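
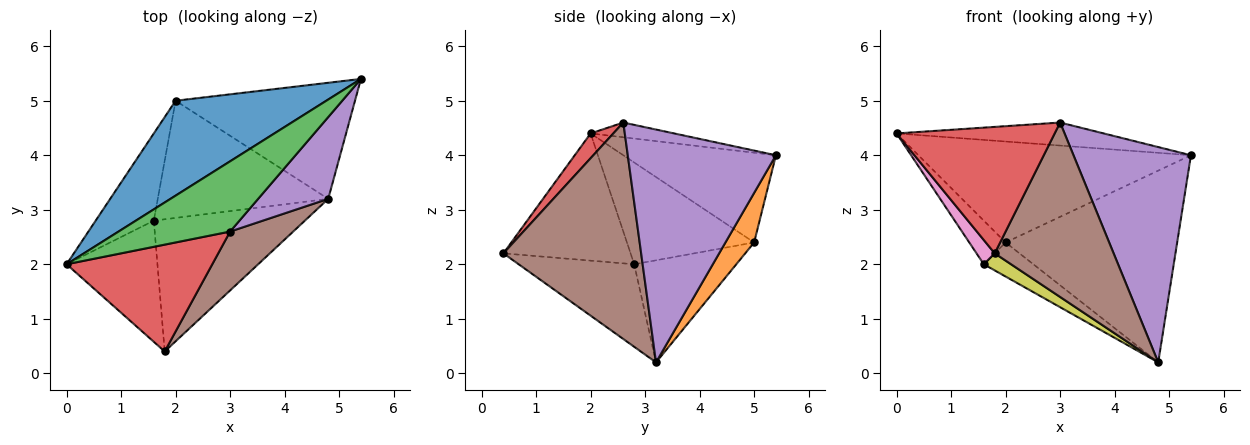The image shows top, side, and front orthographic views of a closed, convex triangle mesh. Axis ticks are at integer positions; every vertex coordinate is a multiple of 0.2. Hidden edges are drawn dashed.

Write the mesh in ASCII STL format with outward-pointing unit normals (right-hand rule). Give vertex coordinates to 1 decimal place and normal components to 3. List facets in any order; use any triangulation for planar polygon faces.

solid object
 facet normal -0.378 0.675 0.634
  outer loop
   vertex 2.0 5.0 2.4
   vertex 0.0 2.0 4.4
   vertex 5.4 5.4 4.0
  endloop
 endfacet
 facet normal 0.142 0.847 -0.513
  outer loop
   vertex 2.0 5.0 2.4
   vertex 5.4 5.4 4.0
   vertex 4.8 3.2 0.2
  endloop
 endfacet
 facet normal -0.125 0.309 0.943
  outer loop
   vertex 3.0 2.6 4.6
   vertex 5.4 5.4 4.0
   vertex 0.0 2.0 4.4
  endloop
 endfacet
 facet normal 0.109 -0.759 0.641
  outer loop
   vertex 3.0 2.6 4.6
   vertex 0.0 2.0 4.4
   vertex 1.8 0.4 2.2
  endloop
 endfacet
 facet normal 0.763 -0.605 0.230
  outer loop
   vertex 3.0 2.6 4.6
   vertex 4.8 3.2 0.2
   vertex 5.4 5.4 4.0
  endloop
 endfacet
 facet normal 0.739 -0.638 0.215
  outer loop
   vertex 3.0 2.6 4.6
   vertex 1.8 0.4 2.2
   vertex 4.8 3.2 0.2
  endloop
 endfacet
 facet normal -0.808 -0.115 -0.577
  outer loop
   vertex 1.6 2.8 2.0
   vertex 1.8 0.4 2.2
   vertex 0.0 2.0 4.4
  endloop
 endfacet
 facet normal -0.843 0.241 -0.482
  outer loop
   vertex 1.6 2.8 2.0
   vertex 0.0 2.0 4.4
   vertex 2.0 5.0 2.4
  endloop
 endfacet
 facet normal -0.476 -0.112 -0.872
  outer loop
   vertex 1.6 2.8 2.0
   vertex 4.8 3.2 0.2
   vertex 1.8 0.4 2.2
  endloop
 endfacet
 facet normal -0.498 0.242 -0.832
  outer loop
   vertex 1.6 2.8 2.0
   vertex 2.0 5.0 2.4
   vertex 4.8 3.2 0.2
  endloop
 endfacet
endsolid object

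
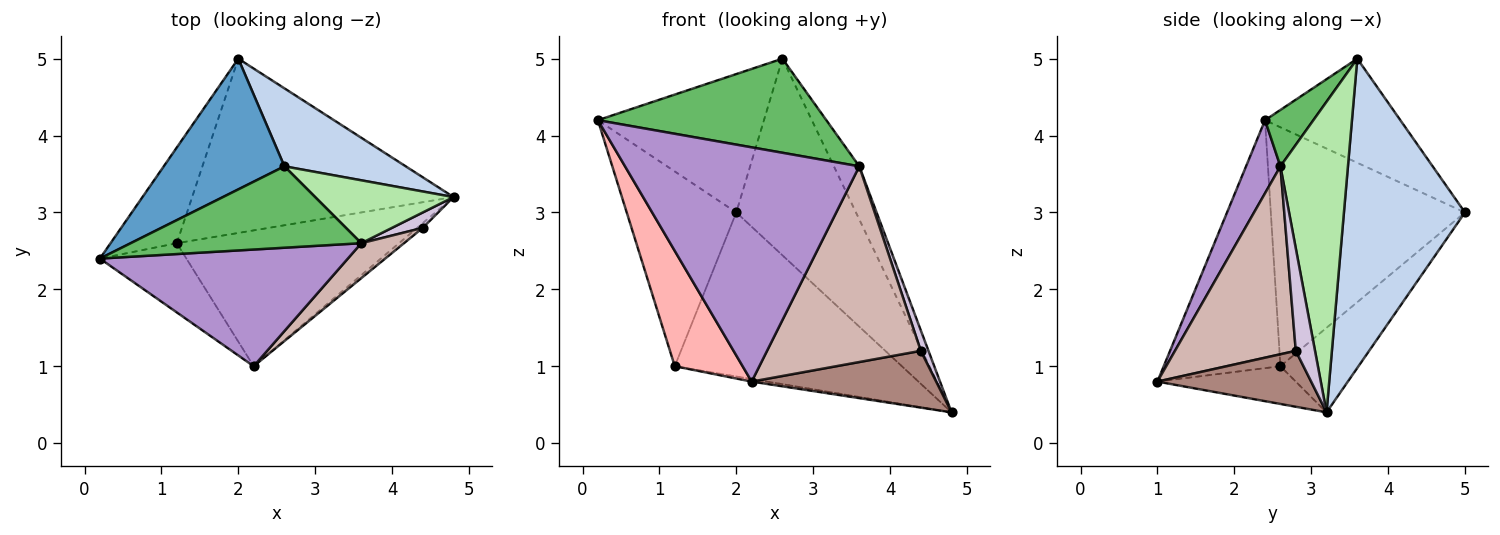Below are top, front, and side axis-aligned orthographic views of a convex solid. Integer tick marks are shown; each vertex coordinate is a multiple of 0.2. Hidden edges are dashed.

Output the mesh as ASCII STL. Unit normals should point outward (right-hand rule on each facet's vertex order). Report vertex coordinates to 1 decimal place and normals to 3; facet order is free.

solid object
 facet normal -0.510 0.626 0.591
  outer loop
   vertex 2.6 3.6 5.0
   vertex 2.0 5.0 3.0
   vertex 0.2 2.4 4.2
  endloop
 endfacet
 facet normal 0.685 0.677 0.269
  outer loop
   vertex 2.6 3.6 5.0
   vertex 4.8 3.2 0.4
   vertex 2.0 5.0 3.0
  endloop
 endfacet
 facet normal -0.847 0.478 -0.235
  outer loop
   vertex 1.2 2.6 1.0
   vertex 0.2 2.4 4.2
   vertex 2.0 5.0 3.0
  endloop
 endfacet
 facet normal -0.229 0.667 -0.709
  outer loop
   vertex 1.2 2.6 1.0
   vertex 2.0 5.0 3.0
   vertex 4.8 3.2 0.4
  endloop
 endfacet
 facet normal 0.158 -0.747 0.646
  outer loop
   vertex 3.6 2.6 3.6
   vertex 2.6 3.6 5.0
   vertex 0.2 2.4 4.2
  endloop
 endfacet
 facet normal 0.864 0.325 0.385
  outer loop
   vertex 3.6 2.6 3.6
   vertex 4.8 3.2 0.4
   vertex 2.6 3.6 5.0
  endloop
 endfacet
 facet normal -0.167 0.019 -0.986
  outer loop
   vertex 2.2 1.0 0.8
   vertex 1.2 2.6 1.0
   vertex 4.8 3.2 0.4
  endloop
 endfacet
 facet normal -0.828 -0.481 -0.289
  outer loop
   vertex 2.2 1.0 0.8
   vertex 0.2 2.4 4.2
   vertex 1.2 2.6 1.0
  endloop
 endfacet
 facet normal 0.130 -0.887 0.442
  outer loop
   vertex 2.2 1.0 0.8
   vertex 3.6 2.6 3.6
   vertex 0.2 2.4 4.2
  endloop
 endfacet
 facet normal 0.894 -0.358 0.268
  outer loop
   vertex 4.4 2.8 1.2
   vertex 4.8 3.2 0.4
   vertex 3.6 2.6 3.6
  endloop
 endfacet
 facet normal 0.639 -0.767 -0.064
  outer loop
   vertex 4.4 2.8 1.2
   vertex 2.2 1.0 0.8
   vertex 4.8 3.2 0.4
  endloop
 endfacet
 facet normal 0.612 -0.779 0.139
  outer loop
   vertex 4.4 2.8 1.2
   vertex 3.6 2.6 3.6
   vertex 2.2 1.0 0.8
  endloop
 endfacet
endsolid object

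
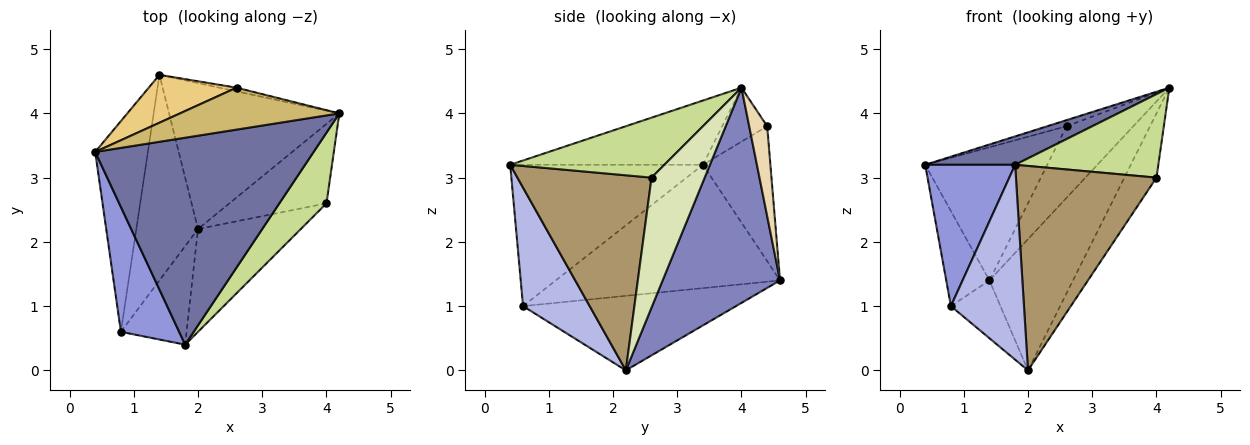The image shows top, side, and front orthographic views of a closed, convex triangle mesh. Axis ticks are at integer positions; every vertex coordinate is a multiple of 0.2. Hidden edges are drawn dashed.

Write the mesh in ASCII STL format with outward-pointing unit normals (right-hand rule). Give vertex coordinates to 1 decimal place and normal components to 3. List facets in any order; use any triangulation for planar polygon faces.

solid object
 facet normal -0.280 -0.131 0.951
  outer loop
   vertex 1.8 0.4 3.2
   vertex 4.2 4.0 4.4
   vertex 0.4 3.4 3.2
  endloop
 endfacet
 facet normal 0.685 0.487 -0.542
  outer loop
   vertex 1.4 4.6 1.4
   vertex 4.2 4.0 4.4
   vertex 2.0 2.2 0.0
  endloop
 endfacet
 facet normal -0.849 -0.396 0.350
  outer loop
   vertex 0.8 0.6 1.0
   vertex 1.8 0.4 3.2
   vertex 0.4 3.4 3.2
  endloop
 endfacet
 facet normal 0.631 -0.692 -0.350
  outer loop
   vertex 0.8 0.6 1.0
   vertex 2.0 2.2 0.0
   vertex 1.8 0.4 3.2
  endloop
 endfacet
 facet normal -0.906 0.175 -0.387
  outer loop
   vertex 0.8 0.6 1.0
   vertex 0.4 3.4 3.2
   vertex 1.4 4.6 1.4
  endloop
 endfacet
 facet normal -0.758 0.177 -0.628
  outer loop
   vertex 0.8 0.6 1.0
   vertex 1.4 4.6 1.4
   vertex 2.0 2.2 0.0
  endloop
 endfacet
 facet normal 0.635 -0.590 0.499
  outer loop
   vertex 4.0 2.6 3.0
   vertex 4.2 4.0 4.4
   vertex 1.8 0.4 3.2
  endloop
 endfacet
 facet normal 0.721 0.436 -0.539
  outer loop
   vertex 4.0 2.6 3.0
   vertex 2.0 2.2 0.0
   vertex 4.2 4.0 4.4
  endloop
 endfacet
 facet normal 0.649 -0.680 -0.342
  outer loop
   vertex 4.0 2.6 3.0
   vertex 1.8 0.4 3.2
   vertex 2.0 2.2 0.0
  endloop
 endfacet
 facet normal -0.318 0.136 0.938
  outer loop
   vertex 2.6 4.4 3.8
   vertex 0.4 3.4 3.2
   vertex 4.2 4.0 4.4
  endloop
 endfacet
 facet normal -0.461 0.835 0.300
  outer loop
   vertex 2.6 4.4 3.8
   vertex 1.4 4.6 1.4
   vertex 0.4 3.4 3.2
  endloop
 endfacet
 facet normal 0.260 0.964 -0.049
  outer loop
   vertex 2.6 4.4 3.8
   vertex 4.2 4.0 4.4
   vertex 1.4 4.6 1.4
  endloop
 endfacet
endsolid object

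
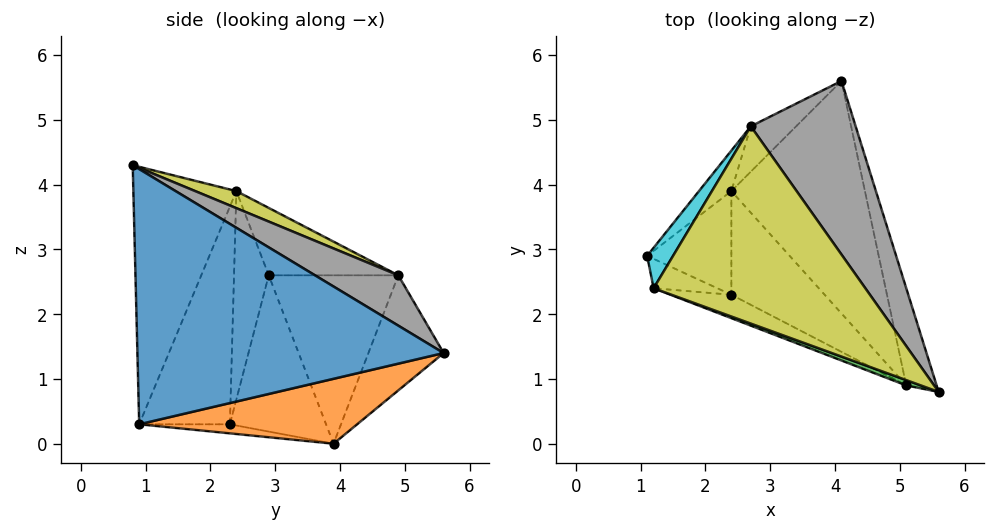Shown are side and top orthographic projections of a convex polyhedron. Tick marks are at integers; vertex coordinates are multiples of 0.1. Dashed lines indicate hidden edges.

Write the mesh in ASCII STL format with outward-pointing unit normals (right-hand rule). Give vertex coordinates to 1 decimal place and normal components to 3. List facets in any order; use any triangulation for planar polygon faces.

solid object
 facet normal 0.966 0.232 -0.115
  outer loop
   vertex 5.1 0.9 0.3
   vertex 4.1 5.6 1.4
   vertex 5.6 0.8 4.3
  endloop
 endfacet
 facet normal 0.418 0.290 -0.861
  outer loop
   vertex 5.1 0.9 0.3
   vertex 2.4 3.9 0.0
   vertex 4.1 5.6 1.4
  endloop
 endfacet
 facet normal -0.343 -0.939 0.019
  outer loop
   vertex 1.2 2.4 3.9
   vertex 5.1 0.9 0.3
   vertex 5.6 0.8 4.3
  endloop
 endfacet
 facet normal -0.877 -0.089 -0.473
  outer loop
   vertex 2.4 2.3 0.3
   vertex 1.1 2.9 2.6
   vertex 2.4 3.9 0.0
  endloop
 endfacet
 facet normal -0.095 -0.183 -0.978
  outer loop
   vertex 2.4 2.3 0.3
   vertex 2.4 3.9 0.0
   vertex 5.1 0.9 0.3
  endloop
 endfacet
 facet normal -0.693 -0.689 -0.212
  outer loop
   vertex 2.4 2.3 0.3
   vertex 1.2 2.4 3.9
   vertex 1.1 2.9 2.6
  endloop
 endfacet
 facet normal -0.457 -0.880 -0.128
  outer loop
   vertex 2.4 2.3 0.3
   vertex 5.1 0.9 0.3
   vertex 1.2 2.4 3.9
  endloop
 endfacet
 facet normal 0.358 0.562 0.746
  outer loop
   vertex 2.7 4.9 2.6
   vertex 5.6 0.8 4.3
   vertex 4.1 5.6 1.4
  endloop
 endfacet
 facet normal 0.073 0.425 0.902
  outer loop
   vertex 2.7 4.9 2.6
   vertex 1.2 2.4 3.9
   vertex 5.6 0.8 4.3
  endloop
 endfacet
 facet normal -0.748 0.598 0.288
  outer loop
   vertex 2.7 4.9 2.6
   vertex 1.1 2.9 2.6
   vertex 1.2 2.4 3.9
  endloop
 endfacet
 facet normal -0.772 0.618 -0.149
  outer loop
   vertex 2.7 4.9 2.6
   vertex 2.4 3.9 0.0
   vertex 1.1 2.9 2.6
  endloop
 endfacet
 facet normal -0.586 0.776 -0.231
  outer loop
   vertex 2.7 4.9 2.6
   vertex 4.1 5.6 1.4
   vertex 2.4 3.9 0.0
  endloop
 endfacet
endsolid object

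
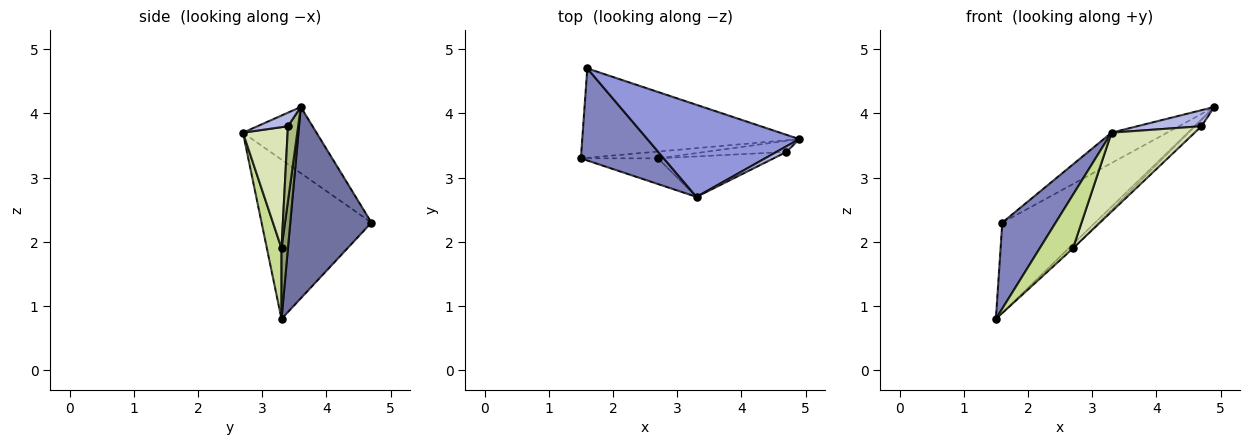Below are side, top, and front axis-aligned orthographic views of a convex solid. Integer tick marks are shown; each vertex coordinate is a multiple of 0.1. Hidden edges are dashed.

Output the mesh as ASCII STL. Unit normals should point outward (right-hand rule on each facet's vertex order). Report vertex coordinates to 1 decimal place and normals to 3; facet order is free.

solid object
 facet normal 0.527 0.603 -0.598
  outer loop
   vertex 1.6 4.7 2.3
   vertex 4.9 3.6 4.1
   vertex 1.5 3.3 0.8
  endloop
 endfacet
 facet normal -0.815 -0.396 0.424
  outer loop
   vertex 3.3 2.7 3.7
   vertex 1.6 4.7 2.3
   vertex 1.5 3.3 0.8
  endloop
 endfacet
 facet normal -0.382 0.289 0.878
  outer loop
   vertex 3.3 2.7 3.7
   vertex 4.9 3.6 4.1
   vertex 1.6 4.7 2.3
  endloop
 endfacet
 facet normal 0.409 -0.861 0.301
  outer loop
   vertex 4.7 3.4 3.8
   vertex 4.9 3.6 4.1
   vertex 3.3 2.7 3.7
  endloop
 endfacet
 facet normal 0.616 0.411 -0.672
  outer loop
   vertex 2.7 3.3 1.9
   vertex 1.5 3.3 0.8
   vertex 4.9 3.6 4.1
  endloop
 endfacet
 facet normal 0.623 0.392 -0.677
  outer loop
   vertex 2.7 3.3 1.9
   vertex 4.9 3.6 4.1
   vertex 4.7 3.4 3.8
  endloop
 endfacet
 facet normal 0.369 -0.838 -0.402
  outer loop
   vertex 2.7 3.3 1.9
   vertex 3.3 2.7 3.7
   vertex 1.5 3.3 0.8
  endloop
 endfacet
 facet normal 0.431 -0.803 -0.411
  outer loop
   vertex 2.7 3.3 1.9
   vertex 4.7 3.4 3.8
   vertex 3.3 2.7 3.7
  endloop
 endfacet
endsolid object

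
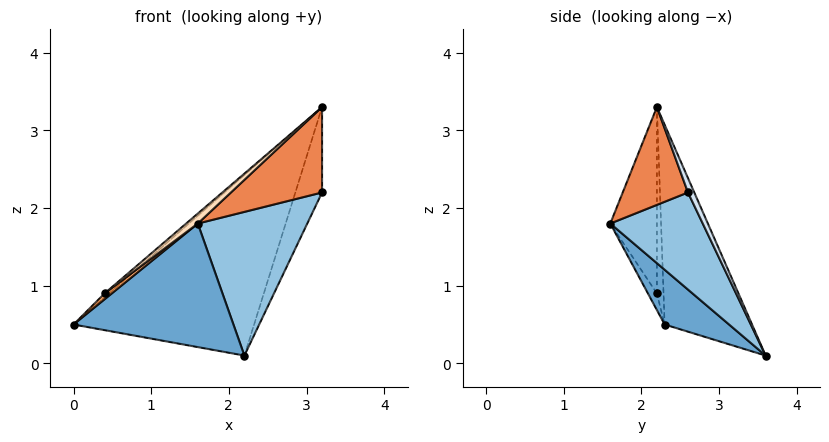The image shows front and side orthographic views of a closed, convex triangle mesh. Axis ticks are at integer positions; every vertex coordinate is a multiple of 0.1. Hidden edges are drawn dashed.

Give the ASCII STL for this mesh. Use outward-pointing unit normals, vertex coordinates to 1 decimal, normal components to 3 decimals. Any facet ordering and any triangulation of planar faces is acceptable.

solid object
 facet normal 0.270 -0.669 -0.692
  outer loop
   vertex 1.6 1.6 1.8
   vertex 0.0 2.3 0.5
   vertex 2.2 3.6 0.1
  endloop
 endfacet
 facet normal 0.536 -0.634 -0.557
  outer loop
   vertex 1.6 1.6 1.8
   vertex 2.2 3.6 0.1
   vertex 3.2 2.6 2.2
  endloop
 endfacet
 facet normal -0.385 0.795 0.468
  outer loop
   vertex 3.2 2.2 3.3
   vertex 2.2 3.6 0.1
   vertex 0.0 2.3 0.5
  endloop
 endfacet
 facet normal 0.217 0.917 0.334
  outer loop
   vertex 3.2 2.2 3.3
   vertex 3.2 2.6 2.2
   vertex 2.2 3.6 0.1
  endloop
 endfacet
 facet normal 0.558 -0.780 -0.284
  outer loop
   vertex 3.2 2.2 3.3
   vertex 1.6 1.6 1.8
   vertex 3.2 2.6 2.2
  endloop
 endfacet
 facet normal -0.662 -0.530 0.530
  outer loop
   vertex 0.4 2.2 0.9
   vertex 0.0 2.3 0.5
   vertex 1.6 1.6 1.8
  endloop
 endfacet
 facet normal -0.597 0.398 0.697
  outer loop
   vertex 0.4 2.2 0.9
   vertex 3.2 2.2 3.3
   vertex 0.0 2.3 0.5
  endloop
 endfacet
 facet normal -0.642 -0.161 0.749
  outer loop
   vertex 0.4 2.2 0.9
   vertex 1.6 1.6 1.8
   vertex 3.2 2.2 3.3
  endloop
 endfacet
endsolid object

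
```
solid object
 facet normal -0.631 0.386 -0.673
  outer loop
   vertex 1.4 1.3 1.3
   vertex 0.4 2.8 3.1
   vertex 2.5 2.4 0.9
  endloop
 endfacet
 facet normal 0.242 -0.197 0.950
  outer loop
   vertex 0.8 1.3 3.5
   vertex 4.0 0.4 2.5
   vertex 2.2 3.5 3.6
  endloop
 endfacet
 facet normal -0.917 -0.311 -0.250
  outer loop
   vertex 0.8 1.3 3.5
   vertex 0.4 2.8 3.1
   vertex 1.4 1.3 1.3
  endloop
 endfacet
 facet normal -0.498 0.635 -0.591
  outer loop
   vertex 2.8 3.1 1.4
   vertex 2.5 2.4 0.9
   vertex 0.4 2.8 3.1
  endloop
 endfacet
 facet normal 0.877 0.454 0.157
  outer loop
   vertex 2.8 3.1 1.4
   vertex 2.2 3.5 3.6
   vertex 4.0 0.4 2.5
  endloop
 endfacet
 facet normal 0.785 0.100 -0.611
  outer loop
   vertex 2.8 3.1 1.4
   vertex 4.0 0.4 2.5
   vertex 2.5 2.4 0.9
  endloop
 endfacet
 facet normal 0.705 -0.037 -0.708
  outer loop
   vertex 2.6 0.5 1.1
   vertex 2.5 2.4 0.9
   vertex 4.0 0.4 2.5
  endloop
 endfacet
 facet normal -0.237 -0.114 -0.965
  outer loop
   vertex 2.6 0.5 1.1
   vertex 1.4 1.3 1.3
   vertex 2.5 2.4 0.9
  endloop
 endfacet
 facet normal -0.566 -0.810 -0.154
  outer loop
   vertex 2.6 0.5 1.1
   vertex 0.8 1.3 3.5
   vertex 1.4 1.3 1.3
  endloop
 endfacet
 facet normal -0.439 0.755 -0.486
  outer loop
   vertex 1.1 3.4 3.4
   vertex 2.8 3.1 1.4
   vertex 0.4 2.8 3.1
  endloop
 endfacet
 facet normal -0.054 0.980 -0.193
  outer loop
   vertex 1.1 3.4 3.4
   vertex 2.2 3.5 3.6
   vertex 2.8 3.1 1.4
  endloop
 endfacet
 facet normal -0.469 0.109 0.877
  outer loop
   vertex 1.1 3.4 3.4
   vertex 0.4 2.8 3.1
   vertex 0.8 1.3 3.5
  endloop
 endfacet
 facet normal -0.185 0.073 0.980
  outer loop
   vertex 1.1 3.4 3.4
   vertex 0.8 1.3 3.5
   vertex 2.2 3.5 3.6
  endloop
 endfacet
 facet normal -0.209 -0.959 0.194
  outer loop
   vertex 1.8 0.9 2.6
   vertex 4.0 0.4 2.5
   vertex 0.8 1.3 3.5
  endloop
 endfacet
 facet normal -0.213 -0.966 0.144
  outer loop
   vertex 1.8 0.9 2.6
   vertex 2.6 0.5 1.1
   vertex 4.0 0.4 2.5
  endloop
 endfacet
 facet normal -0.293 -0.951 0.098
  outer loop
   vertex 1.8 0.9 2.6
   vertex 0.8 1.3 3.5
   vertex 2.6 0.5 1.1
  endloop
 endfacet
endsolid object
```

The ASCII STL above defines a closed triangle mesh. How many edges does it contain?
24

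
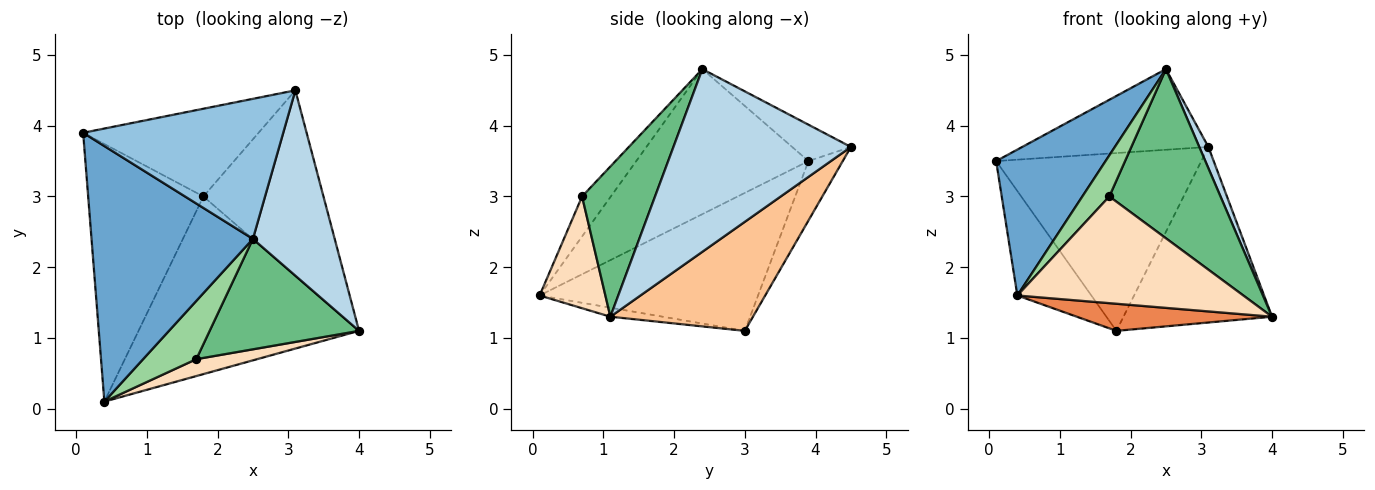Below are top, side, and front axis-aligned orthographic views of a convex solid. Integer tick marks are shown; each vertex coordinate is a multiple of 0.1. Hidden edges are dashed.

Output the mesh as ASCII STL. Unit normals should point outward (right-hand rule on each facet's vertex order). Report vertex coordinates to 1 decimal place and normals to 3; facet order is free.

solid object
 facet normal -0.615 -0.391 0.685
  outer loop
   vertex 2.5 2.4 4.8
   vertex 0.1 3.9 3.5
   vertex 0.4 0.1 1.6
  endloop
 endfacet
 facet normal -0.156 0.493 0.856
  outer loop
   vertex 3.1 4.5 3.7
   vertex 0.1 3.9 3.5
   vertex 2.5 2.4 4.8
  endloop
 endfacet
 facet normal 0.912 -0.047 0.408
  outer loop
   vertex 3.1 4.5 3.7
   vertex 2.5 2.4 4.8
   vertex 4.0 1.1 1.3
  endloop
 endfacet
 facet normal -0.743 0.252 -0.620
  outer loop
   vertex 1.8 3.0 1.1
   vertex 0.4 0.1 1.6
   vertex 0.1 3.9 3.5
  endloop
 endfacet
 facet normal -0.040 -0.151 -0.988
  outer loop
   vertex 1.8 3.0 1.1
   vertex 4.0 1.1 1.3
   vertex 0.4 0.1 1.6
  endloop
 endfacet
 facet normal -0.148 0.887 -0.438
  outer loop
   vertex 1.8 3.0 1.1
   vertex 0.1 3.9 3.5
   vertex 3.1 4.5 3.7
  endloop
 endfacet
 facet normal 0.551 0.574 -0.606
  outer loop
   vertex 1.8 3.0 1.1
   vertex 3.1 4.5 3.7
   vertex 4.0 1.1 1.3
  endloop
 endfacet
 facet normal 0.276 -0.949 0.150
  outer loop
   vertex 1.7 0.7 3.0
   vertex 0.4 0.1 1.6
   vertex 4.0 1.1 1.3
  endloop
 endfacet
 facet normal 0.482 -0.734 0.479
  outer loop
   vertex 1.7 0.7 3.0
   vertex 4.0 1.1 1.3
   vertex 2.5 2.4 4.8
  endloop
 endfacet
 facet normal -0.523 -0.491 0.696
  outer loop
   vertex 1.7 0.7 3.0
   vertex 2.5 2.4 4.8
   vertex 0.4 0.1 1.6
  endloop
 endfacet
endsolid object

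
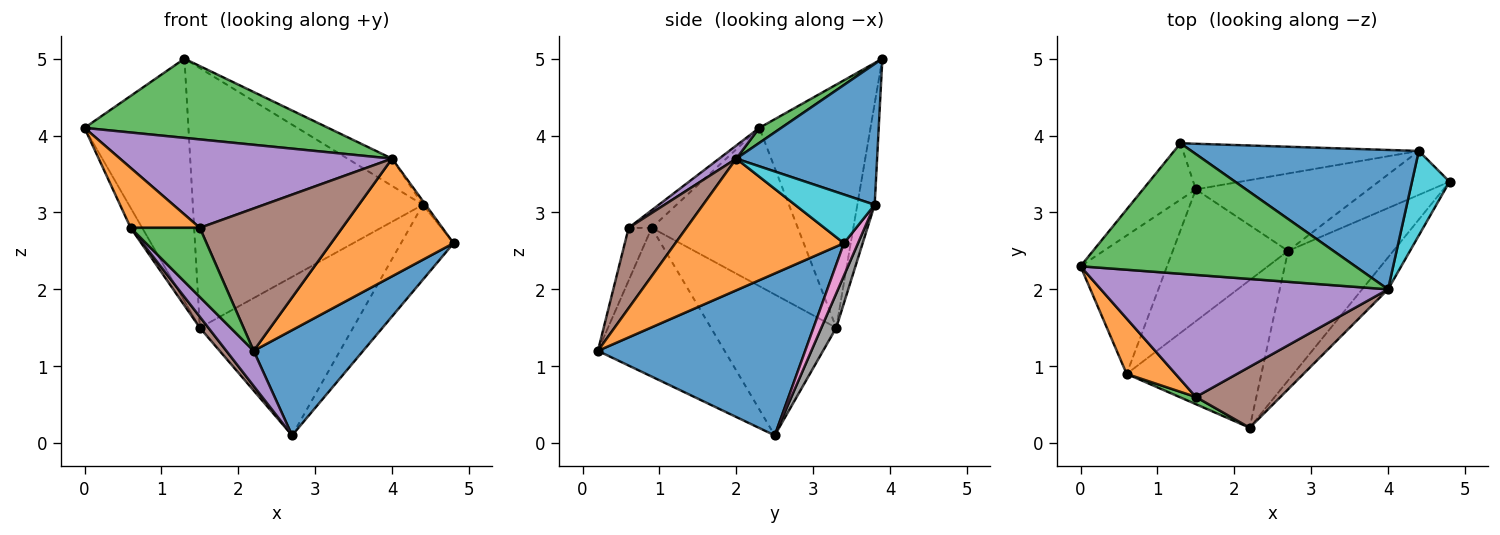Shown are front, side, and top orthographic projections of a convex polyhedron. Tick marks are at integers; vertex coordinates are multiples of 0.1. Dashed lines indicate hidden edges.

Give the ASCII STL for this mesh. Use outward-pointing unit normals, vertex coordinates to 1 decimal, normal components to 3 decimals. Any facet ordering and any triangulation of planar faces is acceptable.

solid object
 facet normal 0.767 -0.405 -0.498
  outer loop
   vertex 2.7 2.5 0.1
   vertex 4.8 3.4 2.6
   vertex 2.2 0.2 1.2
  endloop
 endfacet
 facet normal 0.799 -0.580 -0.157
  outer loop
   vertex 4.0 2.0 3.7
   vertex 2.2 0.2 1.2
   vertex 4.8 3.4 2.6
  endloop
 endfacet
 facet normal 0.047 -0.518 0.854
  outer loop
   vertex 1.3 3.9 5.0
   vertex 0.0 2.3 4.1
   vertex 4.0 2.0 3.7
  endloop
 endfacet
 facet normal -0.721 0.674 -0.157
  outer loop
   vertex 1.3 3.9 5.0
   vertex 1.5 3.3 1.5
   vertex 0.0 2.3 4.1
  endloop
 endfacet
 facet normal 0.037 -0.586 0.809
  outer loop
   vertex 1.5 0.6 2.8
   vertex 4.0 2.0 3.7
   vertex 0.0 2.3 4.1
  endloop
 endfacet
 facet normal 0.350 -0.861 0.368
  outer loop
   vertex 1.5 0.6 2.8
   vertex 2.2 0.2 1.2
   vertex 4.0 2.0 3.7
  endloop
 endfacet
 facet normal 0.226 0.841 -0.492
  outer loop
   vertex 4.4 3.8 3.1
   vertex 4.8 3.4 2.6
   vertex 2.7 2.5 0.1
  endloop
 endfacet
 facet normal 0.087 0.895 -0.437
  outer loop
   vertex 4.4 3.8 3.1
   vertex 2.7 2.5 0.1
   vertex 1.5 3.3 1.5
  endloop
 endfacet
 facet normal -0.074 0.982 -0.173
  outer loop
   vertex 4.4 3.8 3.1
   vertex 1.5 3.3 1.5
   vertex 1.3 3.9 5.0
  endloop
 endfacet
 facet normal 0.791 0.028 0.611
  outer loop
   vertex 4.4 3.8 3.1
   vertex 4.0 2.0 3.7
   vertex 4.8 3.4 2.6
  endloop
 endfacet
 facet normal 0.519 0.164 0.839
  outer loop
   vertex 4.4 3.8 3.1
   vertex 1.3 3.9 5.0
   vertex 4.0 2.0 3.7
  endloop
 endfacet
 facet normal -0.238 -0.714 0.659
  outer loop
   vertex 0.6 0.9 2.8
   vertex 1.5 0.6 2.8
   vertex 0.0 2.3 4.1
  endloop
 endfacet
 facet normal -0.315 -0.944 0.098
  outer loop
   vertex 0.6 0.9 2.8
   vertex 2.2 0.2 1.2
   vertex 1.5 0.6 2.8
  endloop
 endfacet
 facet normal -0.875 0.069 -0.478
  outer loop
   vertex 0.6 0.9 2.8
   vertex 0.0 2.3 4.1
   vertex 1.5 3.3 1.5
  endloop
 endfacet
 facet normal -0.732 -0.158 -0.663
  outer loop
   vertex 0.6 0.9 2.8
   vertex 2.7 2.5 0.1
   vertex 2.2 0.2 1.2
  endloop
 endfacet
 facet normal -0.773 -0.053 -0.632
  outer loop
   vertex 0.6 0.9 2.8
   vertex 1.5 3.3 1.5
   vertex 2.7 2.5 0.1
  endloop
 endfacet
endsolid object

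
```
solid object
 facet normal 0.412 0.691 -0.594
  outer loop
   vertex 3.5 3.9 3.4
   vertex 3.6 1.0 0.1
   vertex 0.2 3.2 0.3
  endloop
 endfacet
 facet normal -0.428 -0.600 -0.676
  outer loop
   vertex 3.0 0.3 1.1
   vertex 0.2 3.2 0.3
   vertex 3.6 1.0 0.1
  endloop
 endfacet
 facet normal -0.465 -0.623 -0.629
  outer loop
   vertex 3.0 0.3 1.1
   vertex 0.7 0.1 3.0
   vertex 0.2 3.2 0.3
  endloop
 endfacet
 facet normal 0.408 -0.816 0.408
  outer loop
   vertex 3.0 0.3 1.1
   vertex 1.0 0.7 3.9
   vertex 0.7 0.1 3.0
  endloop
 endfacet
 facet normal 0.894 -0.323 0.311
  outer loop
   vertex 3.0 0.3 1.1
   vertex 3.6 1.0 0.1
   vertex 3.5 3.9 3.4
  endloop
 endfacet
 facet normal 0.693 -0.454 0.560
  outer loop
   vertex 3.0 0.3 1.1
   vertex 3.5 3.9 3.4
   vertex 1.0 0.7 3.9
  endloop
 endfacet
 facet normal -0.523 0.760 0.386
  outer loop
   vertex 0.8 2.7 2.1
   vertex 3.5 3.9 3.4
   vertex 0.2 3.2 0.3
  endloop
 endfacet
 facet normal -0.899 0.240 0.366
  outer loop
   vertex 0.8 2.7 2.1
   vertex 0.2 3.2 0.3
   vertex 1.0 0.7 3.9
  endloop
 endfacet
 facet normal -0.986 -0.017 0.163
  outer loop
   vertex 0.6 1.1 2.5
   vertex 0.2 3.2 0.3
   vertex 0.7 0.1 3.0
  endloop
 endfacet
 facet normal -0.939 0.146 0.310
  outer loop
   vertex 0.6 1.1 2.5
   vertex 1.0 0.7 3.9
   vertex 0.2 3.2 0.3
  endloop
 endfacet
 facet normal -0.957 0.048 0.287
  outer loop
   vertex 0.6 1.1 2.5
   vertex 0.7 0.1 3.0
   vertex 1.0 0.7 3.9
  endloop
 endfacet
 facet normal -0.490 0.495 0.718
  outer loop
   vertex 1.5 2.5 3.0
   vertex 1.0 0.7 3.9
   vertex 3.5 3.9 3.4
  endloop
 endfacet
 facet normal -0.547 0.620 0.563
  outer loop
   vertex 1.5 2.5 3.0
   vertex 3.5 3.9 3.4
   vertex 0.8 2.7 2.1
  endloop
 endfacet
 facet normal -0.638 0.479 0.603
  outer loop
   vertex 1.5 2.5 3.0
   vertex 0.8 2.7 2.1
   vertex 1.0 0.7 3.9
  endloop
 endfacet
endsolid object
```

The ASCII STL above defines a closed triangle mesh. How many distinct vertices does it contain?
9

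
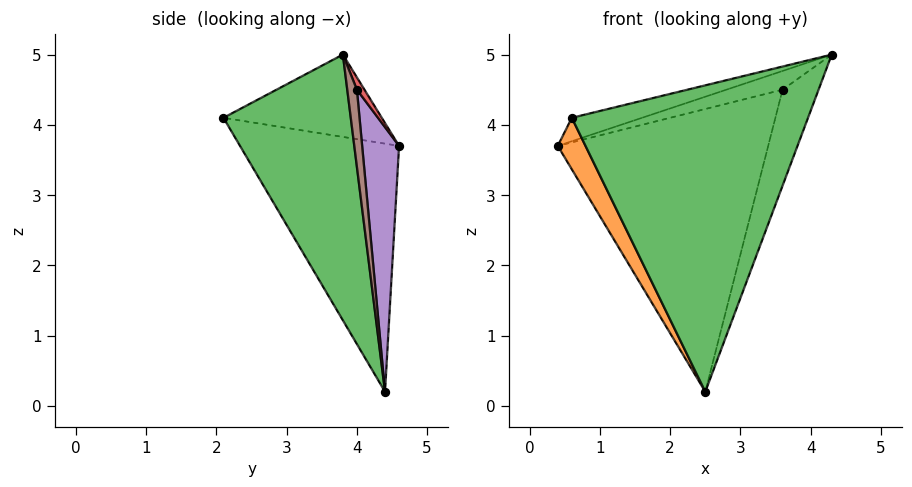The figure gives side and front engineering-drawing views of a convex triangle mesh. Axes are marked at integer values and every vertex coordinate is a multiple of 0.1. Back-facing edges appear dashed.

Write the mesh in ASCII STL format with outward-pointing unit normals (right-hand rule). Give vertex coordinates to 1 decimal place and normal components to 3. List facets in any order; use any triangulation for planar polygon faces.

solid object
 facet normal -0.290 0.129 0.948
  outer loop
   vertex 0.6 2.1 4.1
   vertex 4.3 3.8 5.0
   vertex 0.4 4.6 3.7
  endloop
 endfacet
 facet normal -0.852 -0.149 -0.503
  outer loop
   vertex 2.5 4.4 0.2
   vertex 0.6 2.1 4.1
   vertex 0.4 4.6 3.7
  endloop
 endfacet
 facet normal 0.456 -0.846 -0.277
  outer loop
   vertex 2.5 4.4 0.2
   vertex 4.3 3.8 5.0
   vertex 0.6 2.1 4.1
  endloop
 endfacet
 facet normal 0.131 0.970 0.205
  outer loop
   vertex 3.6 4.0 4.5
   vertex 0.4 4.6 3.7
   vertex 4.3 3.8 5.0
  endloop
 endfacet
 facet normal 0.173 0.984 0.047
  outer loop
   vertex 3.6 4.0 4.5
   vertex 2.5 4.4 0.2
   vertex 0.4 4.6 3.7
  endloop
 endfacet
 facet normal 0.259 0.966 0.024
  outer loop
   vertex 3.6 4.0 4.5
   vertex 4.3 3.8 5.0
   vertex 2.5 4.4 0.2
  endloop
 endfacet
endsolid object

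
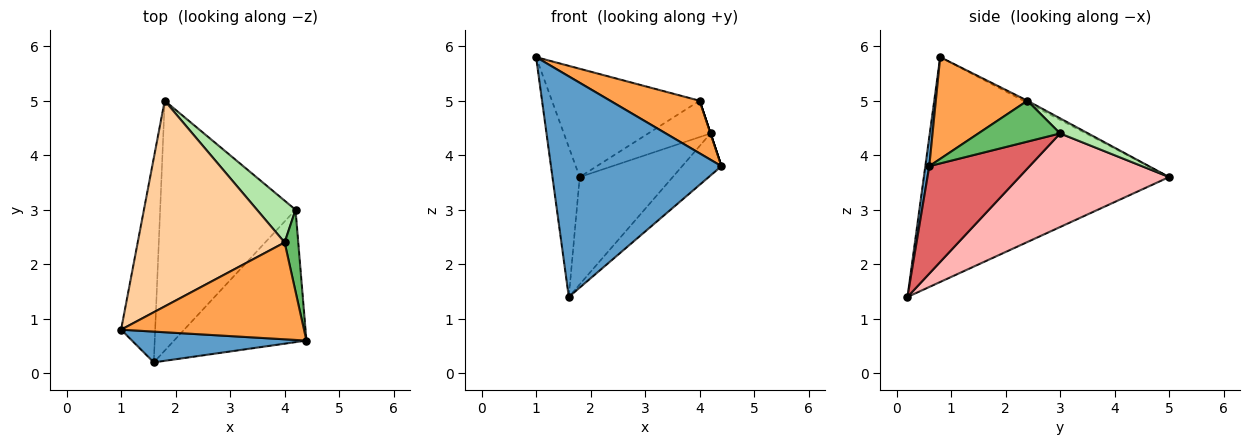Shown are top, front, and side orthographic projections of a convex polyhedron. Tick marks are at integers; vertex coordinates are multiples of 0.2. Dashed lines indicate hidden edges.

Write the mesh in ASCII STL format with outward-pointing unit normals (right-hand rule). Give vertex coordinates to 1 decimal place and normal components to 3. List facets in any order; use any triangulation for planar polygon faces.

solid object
 facet normal 0.023 -0.990 0.138
  outer loop
   vertex 1.6 0.2 1.4
   vertex 4.4 0.6 3.8
   vertex 1.0 0.8 5.8
  endloop
 endfacet
 facet normal -0.983 0.109 -0.149
  outer loop
   vertex 1.6 0.2 1.4
   vertex 1.0 0.8 5.8
   vertex 1.8 5.0 3.6
  endloop
 endfacet
 facet normal 0.439 -0.429 0.789
  outer loop
   vertex 4.0 2.4 5.0
   vertex 1.0 0.8 5.8
   vertex 4.4 0.6 3.8
  endloop
 endfacet
 facet normal -0.013 0.466 0.885
  outer loop
   vertex 4.0 2.4 5.0
   vertex 1.8 5.0 3.6
   vertex 1.0 0.8 5.8
  endloop
 endfacet
 facet normal 0.949 0.000 0.316
  outer loop
   vertex 4.2 3.0 4.4
   vertex 4.0 2.4 5.0
   vertex 4.4 0.6 3.8
  endloop
 endfacet
 facet normal 0.283 0.629 0.724
  outer loop
   vertex 4.2 3.0 4.4
   vertex 1.8 5.0 3.6
   vertex 4.0 2.4 5.0
  endloop
 endfacet
 facet normal 0.612 0.239 -0.754
  outer loop
   vertex 4.2 3.0 4.4
   vertex 4.4 0.6 3.8
   vertex 1.6 0.2 1.4
  endloop
 endfacet
 facet normal 0.536 0.333 -0.776
  outer loop
   vertex 4.2 3.0 4.4
   vertex 1.6 0.2 1.4
   vertex 1.8 5.0 3.6
  endloop
 endfacet
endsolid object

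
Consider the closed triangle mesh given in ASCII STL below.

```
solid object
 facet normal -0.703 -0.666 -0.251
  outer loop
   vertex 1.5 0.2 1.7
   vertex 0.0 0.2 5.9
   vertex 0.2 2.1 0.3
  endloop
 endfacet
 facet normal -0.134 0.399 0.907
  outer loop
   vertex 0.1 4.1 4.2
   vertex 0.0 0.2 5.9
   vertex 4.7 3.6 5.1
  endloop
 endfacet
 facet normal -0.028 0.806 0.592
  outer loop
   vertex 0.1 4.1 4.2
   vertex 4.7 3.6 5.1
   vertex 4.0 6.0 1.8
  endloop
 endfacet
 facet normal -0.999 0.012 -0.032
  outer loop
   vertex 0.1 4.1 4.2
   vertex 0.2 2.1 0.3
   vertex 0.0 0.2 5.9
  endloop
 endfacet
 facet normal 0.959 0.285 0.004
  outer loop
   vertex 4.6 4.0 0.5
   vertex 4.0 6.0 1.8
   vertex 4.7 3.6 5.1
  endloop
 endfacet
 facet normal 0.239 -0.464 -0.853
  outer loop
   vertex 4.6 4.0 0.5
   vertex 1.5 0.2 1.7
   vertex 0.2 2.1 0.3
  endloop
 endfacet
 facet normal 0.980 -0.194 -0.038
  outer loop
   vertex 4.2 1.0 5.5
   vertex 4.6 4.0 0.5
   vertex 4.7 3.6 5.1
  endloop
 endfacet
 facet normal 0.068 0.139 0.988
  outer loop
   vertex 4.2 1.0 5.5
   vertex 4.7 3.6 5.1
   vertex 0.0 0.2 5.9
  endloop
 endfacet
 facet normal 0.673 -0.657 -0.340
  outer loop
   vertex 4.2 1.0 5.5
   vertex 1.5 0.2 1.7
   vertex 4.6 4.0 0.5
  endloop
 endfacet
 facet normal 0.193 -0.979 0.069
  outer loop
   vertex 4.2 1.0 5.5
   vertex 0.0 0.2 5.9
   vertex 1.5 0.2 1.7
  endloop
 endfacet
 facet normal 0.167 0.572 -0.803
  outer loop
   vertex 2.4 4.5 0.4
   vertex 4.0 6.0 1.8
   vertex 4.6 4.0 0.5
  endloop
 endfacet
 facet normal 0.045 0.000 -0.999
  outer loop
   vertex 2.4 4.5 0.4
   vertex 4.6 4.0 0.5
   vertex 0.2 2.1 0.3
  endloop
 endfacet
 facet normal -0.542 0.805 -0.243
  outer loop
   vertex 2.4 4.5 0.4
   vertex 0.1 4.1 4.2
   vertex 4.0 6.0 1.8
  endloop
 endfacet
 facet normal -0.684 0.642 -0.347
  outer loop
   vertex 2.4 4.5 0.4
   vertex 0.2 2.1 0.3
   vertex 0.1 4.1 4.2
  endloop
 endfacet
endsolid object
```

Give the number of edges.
21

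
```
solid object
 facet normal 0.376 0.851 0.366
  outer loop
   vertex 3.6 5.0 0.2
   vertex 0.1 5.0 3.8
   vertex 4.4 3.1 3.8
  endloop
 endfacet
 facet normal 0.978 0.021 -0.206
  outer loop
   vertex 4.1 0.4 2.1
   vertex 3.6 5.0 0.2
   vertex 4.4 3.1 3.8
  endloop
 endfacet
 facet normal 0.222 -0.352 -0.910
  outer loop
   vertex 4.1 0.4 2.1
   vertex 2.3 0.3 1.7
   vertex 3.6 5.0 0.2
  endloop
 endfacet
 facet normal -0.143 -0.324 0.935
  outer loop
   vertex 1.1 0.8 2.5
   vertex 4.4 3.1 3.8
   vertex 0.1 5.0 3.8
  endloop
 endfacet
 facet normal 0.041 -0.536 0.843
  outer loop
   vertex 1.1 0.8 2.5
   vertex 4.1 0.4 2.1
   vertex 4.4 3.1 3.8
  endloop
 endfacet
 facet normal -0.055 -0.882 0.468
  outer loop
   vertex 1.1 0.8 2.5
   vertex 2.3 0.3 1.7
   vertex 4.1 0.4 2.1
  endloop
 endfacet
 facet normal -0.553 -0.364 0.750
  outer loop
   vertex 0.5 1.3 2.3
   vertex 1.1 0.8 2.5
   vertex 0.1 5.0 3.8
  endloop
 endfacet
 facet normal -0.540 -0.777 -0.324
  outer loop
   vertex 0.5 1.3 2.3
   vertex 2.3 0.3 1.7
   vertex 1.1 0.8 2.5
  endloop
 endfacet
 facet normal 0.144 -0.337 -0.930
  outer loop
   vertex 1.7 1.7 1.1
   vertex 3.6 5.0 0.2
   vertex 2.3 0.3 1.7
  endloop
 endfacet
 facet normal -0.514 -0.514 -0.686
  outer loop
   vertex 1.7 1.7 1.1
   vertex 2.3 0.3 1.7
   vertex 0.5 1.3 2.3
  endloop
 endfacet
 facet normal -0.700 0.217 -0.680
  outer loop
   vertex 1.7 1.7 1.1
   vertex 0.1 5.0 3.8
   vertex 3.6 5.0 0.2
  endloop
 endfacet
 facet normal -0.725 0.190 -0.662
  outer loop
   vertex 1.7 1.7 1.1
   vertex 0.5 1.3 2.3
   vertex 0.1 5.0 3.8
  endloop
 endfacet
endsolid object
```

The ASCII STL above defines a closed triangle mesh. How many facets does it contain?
12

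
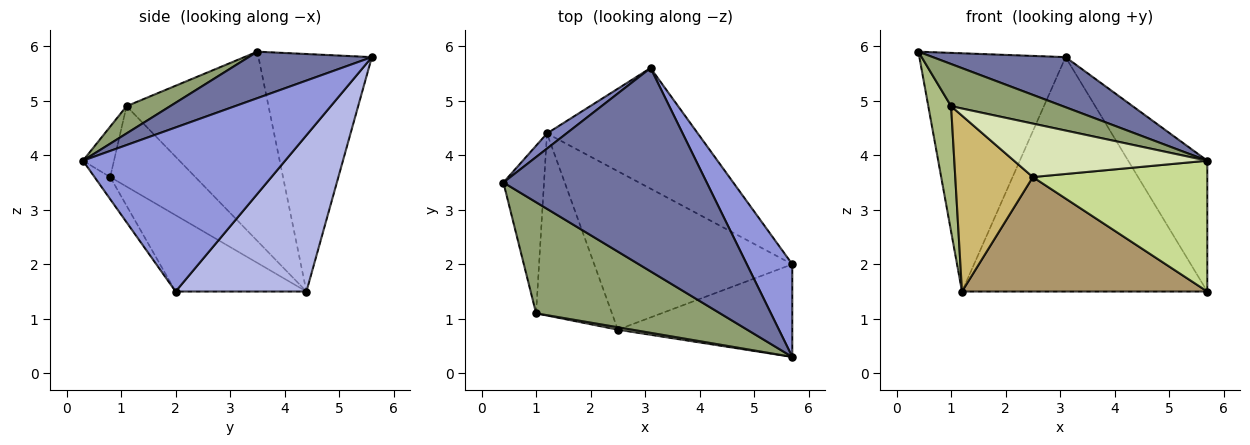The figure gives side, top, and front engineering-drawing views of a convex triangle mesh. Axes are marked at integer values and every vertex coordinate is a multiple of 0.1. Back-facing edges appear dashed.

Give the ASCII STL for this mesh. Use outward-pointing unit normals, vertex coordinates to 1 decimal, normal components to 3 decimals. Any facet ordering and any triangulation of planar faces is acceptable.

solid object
 facet normal 0.217 -0.233 0.948
  outer loop
   vertex 3.1 5.6 5.8
   vertex 0.4 3.5 5.9
   vertex 5.7 0.3 3.9
  endloop
 endfacet
 facet normal -0.612 0.789 0.050
  outer loop
   vertex 1.2 4.4 1.5
   vertex 0.4 3.5 5.9
   vertex 3.1 5.6 5.8
  endloop
 endfacet
 facet normal 0.902 0.353 0.250
  outer loop
   vertex 5.7 2.0 1.5
   vertex 3.1 5.6 5.8
   vertex 5.7 0.3 3.9
  endloop
 endfacet
 facet normal 0.428 0.803 -0.414
  outer loop
   vertex 5.7 2.0 1.5
   vertex 1.2 4.4 1.5
   vertex 3.1 5.6 5.8
  endloop
 endfacet
 facet normal 0.137 -0.352 0.926
  outer loop
   vertex 1.0 1.1 4.9
   vertex 5.7 0.3 3.9
   vertex 0.4 3.5 5.9
  endloop
 endfacet
 facet normal -0.966 -0.155 -0.207
  outer loop
   vertex 1.0 1.1 4.9
   vertex 0.4 3.5 5.9
   vertex 1.2 4.4 1.5
  endloop
 endfacet
 facet normal -0.073 -0.814 -0.576
  outer loop
   vertex 2.5 0.8 3.6
   vertex 5.7 2.0 1.5
   vertex 5.7 0.3 3.9
  endloop
 endfacet
 facet normal -0.158 -0.986 0.045
  outer loop
   vertex 2.5 0.8 3.6
   vertex 5.7 0.3 3.9
   vertex 1.0 1.1 4.9
  endloop
 endfacet
 facet normal -0.298 -0.559 -0.774
  outer loop
   vertex 2.5 0.8 3.6
   vertex 1.2 4.4 1.5
   vertex 5.7 2.0 1.5
  endloop
 endfacet
 facet normal -0.606 -0.553 -0.572
  outer loop
   vertex 2.5 0.8 3.6
   vertex 1.0 1.1 4.9
   vertex 1.2 4.4 1.5
  endloop
 endfacet
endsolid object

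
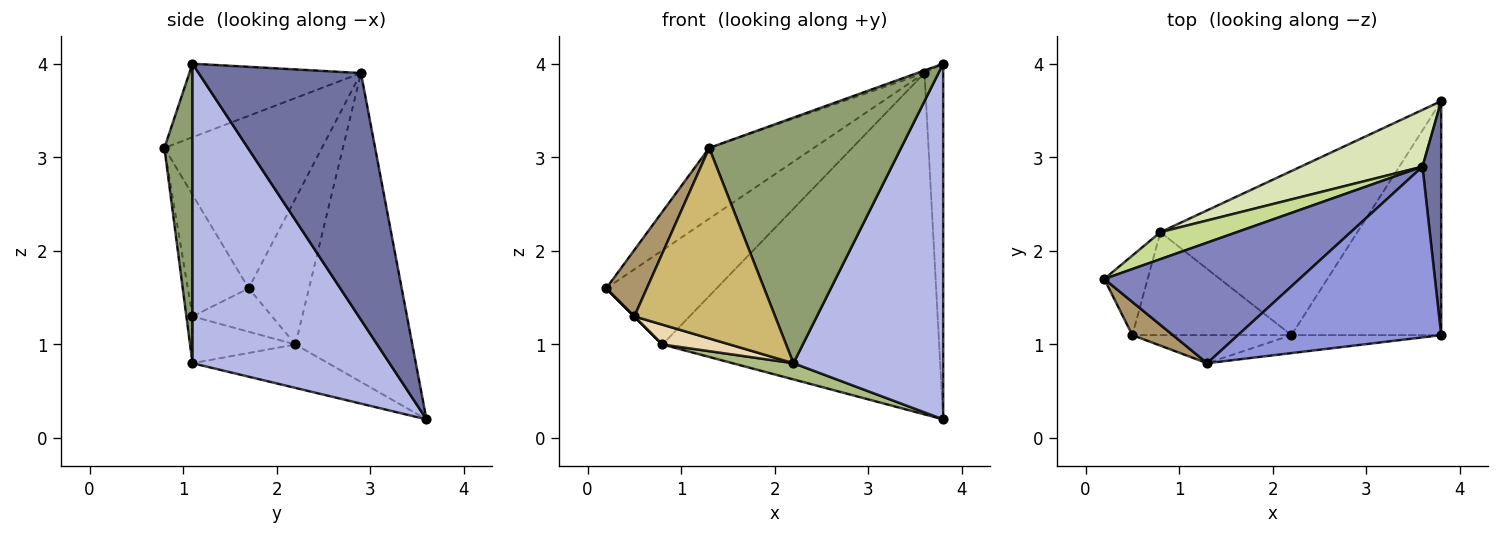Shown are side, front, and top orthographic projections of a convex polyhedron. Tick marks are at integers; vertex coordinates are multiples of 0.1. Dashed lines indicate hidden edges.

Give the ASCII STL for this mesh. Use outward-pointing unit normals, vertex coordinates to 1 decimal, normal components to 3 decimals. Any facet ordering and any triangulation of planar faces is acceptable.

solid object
 facet normal 0.991 0.114 0.075
  outer loop
   vertex 3.6 2.9 3.9
   vertex 3.8 1.1 4.0
   vertex 3.8 3.6 0.2
  endloop
 endfacet
 facet normal -0.606 0.403 0.686
  outer loop
   vertex 3.6 2.9 3.9
   vertex 0.2 1.7 1.6
   vertex 1.3 0.8 3.1
  endloop
 endfacet
 facet normal -0.340 0.014 0.940
  outer loop
   vertex 3.6 2.9 3.9
   vertex 1.3 0.8 3.1
   vertex 3.8 1.1 4.0
  endloop
 endfacet
 facet normal 0.740 -0.562 -0.370
  outer loop
   vertex 2.2 1.1 0.8
   vertex 3.8 3.6 0.2
   vertex 3.8 1.1 4.0
  endloop
 endfacet
 facet normal 0.144 -0.987 -0.072
  outer loop
   vertex 2.2 1.1 0.8
   vertex 3.8 1.1 4.0
   vertex 1.3 0.8 3.1
  endloop
 endfacet
 facet normal -0.214 -0.096 -0.972
  outer loop
   vertex 0.8 2.2 1.0
   vertex 3.8 3.6 0.2
   vertex 2.2 1.1 0.8
  endloop
 endfacet
 facet normal -0.465 0.851 0.244
  outer loop
   vertex 0.8 2.2 1.0
   vertex 0.2 1.7 1.6
   vertex 3.6 2.9 3.9
  endloop
 endfacet
 facet normal -0.385 0.911 0.151
  outer loop
   vertex 0.8 2.2 1.0
   vertex 3.6 2.9 3.9
   vertex 3.8 3.6 0.2
  endloop
 endfacet
 facet normal -0.802 -0.535 0.267
  outer loop
   vertex 0.5 1.1 1.3
   vertex 1.3 0.8 3.1
   vertex 0.2 1.7 1.6
  endloop
 endfacet
 facet normal -0.043 -0.988 -0.146
  outer loop
   vertex 0.5 1.1 1.3
   vertex 2.2 1.1 0.8
   vertex 1.3 0.8 3.1
  endloop
 endfacet
 facet normal -0.707 0.000 -0.707
  outer loop
   vertex 0.5 1.1 1.3
   vertex 0.2 1.7 1.6
   vertex 0.8 2.2 1.0
  endloop
 endfacet
 facet normal -0.277 -0.182 -0.943
  outer loop
   vertex 0.5 1.1 1.3
   vertex 0.8 2.2 1.0
   vertex 2.2 1.1 0.8
  endloop
 endfacet
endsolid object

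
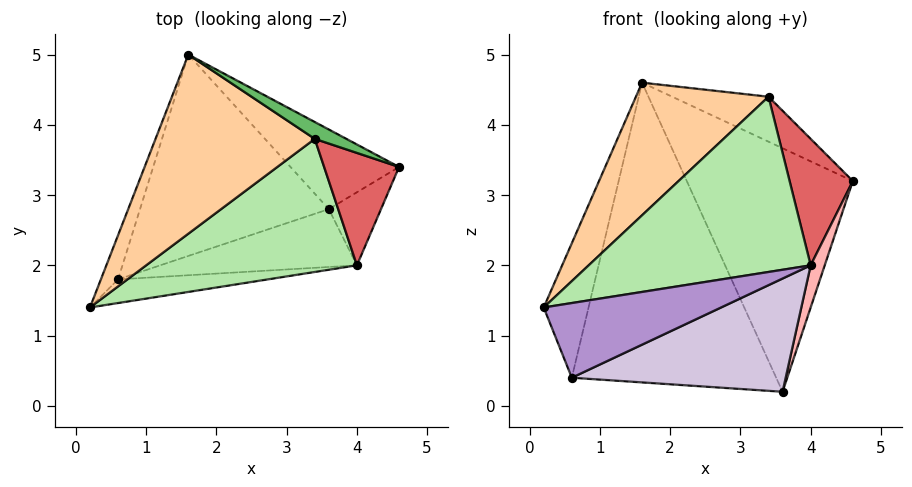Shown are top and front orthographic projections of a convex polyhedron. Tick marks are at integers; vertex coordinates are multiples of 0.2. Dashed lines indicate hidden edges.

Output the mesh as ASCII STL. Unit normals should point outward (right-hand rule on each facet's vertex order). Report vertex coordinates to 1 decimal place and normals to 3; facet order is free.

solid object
 facet normal 0.340 0.894 -0.292
  outer loop
   vertex 3.6 2.8 0.2
   vertex 1.6 5.0 4.6
   vertex 4.6 3.4 3.2
  endloop
 endfacet
 facet normal -0.866 0.475 -0.156
  outer loop
   vertex 0.6 1.8 0.4
   vertex 0.2 1.4 1.4
   vertex 1.6 5.0 4.6
  endloop
 endfacet
 facet normal -0.299 0.792 -0.532
  outer loop
   vertex 0.6 1.8 0.4
   vertex 1.6 5.0 4.6
   vertex 3.6 2.8 0.2
  endloop
 endfacet
 facet normal -0.294 -0.569 0.768
  outer loop
   vertex 3.4 3.8 4.4
   vertex 1.6 5.0 4.6
   vertex 0.2 1.4 1.4
  endloop
 endfacet
 facet normal 0.553 0.780 0.293
  outer loop
   vertex 3.4 3.8 4.4
   vertex 4.6 3.4 3.2
   vertex 1.6 5.0 4.6
  endloop
 endfacet
 facet normal 0.030 -0.796 0.605
  outer loop
   vertex 4.0 2.0 2.0
   vertex 3.4 3.8 4.4
   vertex 0.2 1.4 1.4
  endloop
 endfacet
 facet normal 0.383 -0.690 0.614
  outer loop
   vertex 4.0 2.0 2.0
   vertex 4.6 3.4 3.2
   vertex 3.4 3.8 4.4
  endloop
 endfacet
 facet normal 0.945 -0.163 -0.283
  outer loop
   vertex 4.0 2.0 2.0
   vertex 3.6 2.8 0.2
   vertex 4.6 3.4 3.2
  endloop
 endfacet
 facet normal 0.194 -0.935 -0.296
  outer loop
   vertex 4.0 2.0 2.0
   vertex 0.2 1.4 1.4
   vertex 0.6 1.8 0.4
  endloop
 endfacet
 facet normal 0.258 -0.860 -0.440
  outer loop
   vertex 4.0 2.0 2.0
   vertex 0.6 1.8 0.4
   vertex 3.6 2.8 0.2
  endloop
 endfacet
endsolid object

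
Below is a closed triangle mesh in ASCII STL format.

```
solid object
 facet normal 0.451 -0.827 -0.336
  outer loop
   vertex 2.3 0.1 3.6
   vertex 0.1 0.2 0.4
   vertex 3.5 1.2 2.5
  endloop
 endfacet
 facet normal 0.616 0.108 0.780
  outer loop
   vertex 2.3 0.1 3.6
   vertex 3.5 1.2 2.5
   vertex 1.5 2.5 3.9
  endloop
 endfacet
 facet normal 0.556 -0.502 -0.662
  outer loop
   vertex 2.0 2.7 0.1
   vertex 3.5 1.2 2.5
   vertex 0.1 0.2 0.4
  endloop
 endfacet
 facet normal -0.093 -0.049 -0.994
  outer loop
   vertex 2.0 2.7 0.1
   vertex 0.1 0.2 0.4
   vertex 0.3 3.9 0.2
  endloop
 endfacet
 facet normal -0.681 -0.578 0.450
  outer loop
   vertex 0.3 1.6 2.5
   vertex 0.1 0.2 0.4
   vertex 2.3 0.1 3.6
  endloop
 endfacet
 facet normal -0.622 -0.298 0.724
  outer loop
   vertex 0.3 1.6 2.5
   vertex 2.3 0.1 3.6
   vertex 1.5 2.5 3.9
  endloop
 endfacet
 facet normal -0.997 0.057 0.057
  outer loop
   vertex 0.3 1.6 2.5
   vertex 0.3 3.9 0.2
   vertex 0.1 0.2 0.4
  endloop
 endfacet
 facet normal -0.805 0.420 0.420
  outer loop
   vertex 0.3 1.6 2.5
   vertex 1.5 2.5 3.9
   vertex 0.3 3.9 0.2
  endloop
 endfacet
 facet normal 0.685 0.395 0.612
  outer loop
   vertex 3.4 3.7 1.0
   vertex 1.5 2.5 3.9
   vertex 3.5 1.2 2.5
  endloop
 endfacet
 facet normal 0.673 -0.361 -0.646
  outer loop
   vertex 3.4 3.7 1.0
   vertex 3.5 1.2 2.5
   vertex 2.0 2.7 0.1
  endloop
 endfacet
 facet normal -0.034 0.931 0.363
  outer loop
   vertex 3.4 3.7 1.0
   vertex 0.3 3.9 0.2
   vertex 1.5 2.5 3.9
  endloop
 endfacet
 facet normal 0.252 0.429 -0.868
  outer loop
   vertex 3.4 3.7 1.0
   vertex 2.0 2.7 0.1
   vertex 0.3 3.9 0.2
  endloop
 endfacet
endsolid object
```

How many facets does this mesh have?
12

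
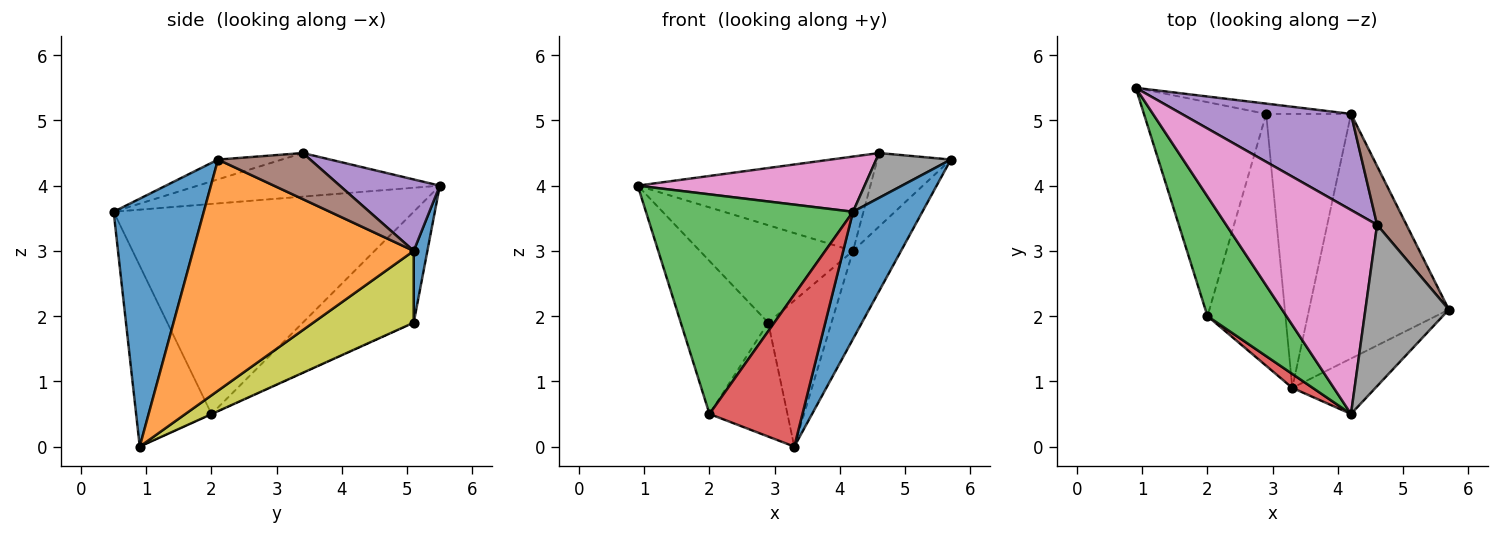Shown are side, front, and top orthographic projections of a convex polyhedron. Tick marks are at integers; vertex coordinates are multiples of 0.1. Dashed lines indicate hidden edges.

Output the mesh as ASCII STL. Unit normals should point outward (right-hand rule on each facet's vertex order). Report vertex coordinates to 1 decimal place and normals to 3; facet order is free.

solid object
 facet normal 0.766 -0.589 -0.257
  outer loop
   vertex 4.2 0.5 3.6
   vertex 3.3 0.9 0.0
   vertex 5.7 2.1 4.4
  endloop
 endfacet
 facet normal 0.841 0.183 -0.509
  outer loop
   vertex 4.2 5.1 3.0
   vertex 5.7 2.1 4.4
   vertex 3.3 0.9 0.0
  endloop
 endfacet
 facet normal -0.786 -0.543 0.295
  outer loop
   vertex 2.0 2.0 0.5
   vertex 4.2 0.5 3.6
   vertex 0.9 5.5 4.0
  endloop
 endfacet
 facet normal -0.628 -0.775 0.071
  outer loop
   vertex 2.0 2.0 0.5
   vertex 3.3 0.9 0.0
   vertex 4.2 0.5 3.6
  endloop
 endfacet
 facet normal 0.288 0.671 0.683
  outer loop
   vertex 4.6 3.4 4.5
   vertex 4.2 5.1 3.0
   vertex 0.9 5.5 4.0
  endloop
 endfacet
 facet normal 0.700 0.558 0.446
  outer loop
   vertex 4.6 3.4 4.5
   vertex 5.7 2.1 4.4
   vertex 4.2 5.1 3.0
  endloop
 endfacet
 facet normal -0.268 -0.252 0.930
  outer loop
   vertex 4.6 3.4 4.5
   vertex 0.9 5.5 4.0
   vertex 4.2 0.5 3.6
  endloop
 endfacet
 facet normal -0.223 -0.261 0.939
  outer loop
   vertex 4.6 3.4 4.5
   vertex 4.2 0.5 3.6
   vertex 5.7 2.1 4.4
  endloop
 endfacet
 facet normal 0.598 0.377 -0.707
  outer loop
   vertex 2.9 5.1 1.9
   vertex 4.2 5.1 3.0
   vertex 3.3 0.9 0.0
  endloop
 endfacet
 facet normal -0.002 0.412 -0.911
  outer loop
   vertex 2.9 5.1 1.9
   vertex 3.3 0.9 0.0
   vertex 2.0 2.0 0.5
  endloop
 endfacet
 facet normal 0.088 0.991 -0.104
  outer loop
   vertex 2.9 5.1 1.9
   vertex 0.9 5.5 4.0
   vertex 4.2 5.1 3.0
  endloop
 endfacet
 facet normal -0.594 0.468 -0.655
  outer loop
   vertex 2.9 5.1 1.9
   vertex 2.0 2.0 0.5
   vertex 0.9 5.5 4.0
  endloop
 endfacet
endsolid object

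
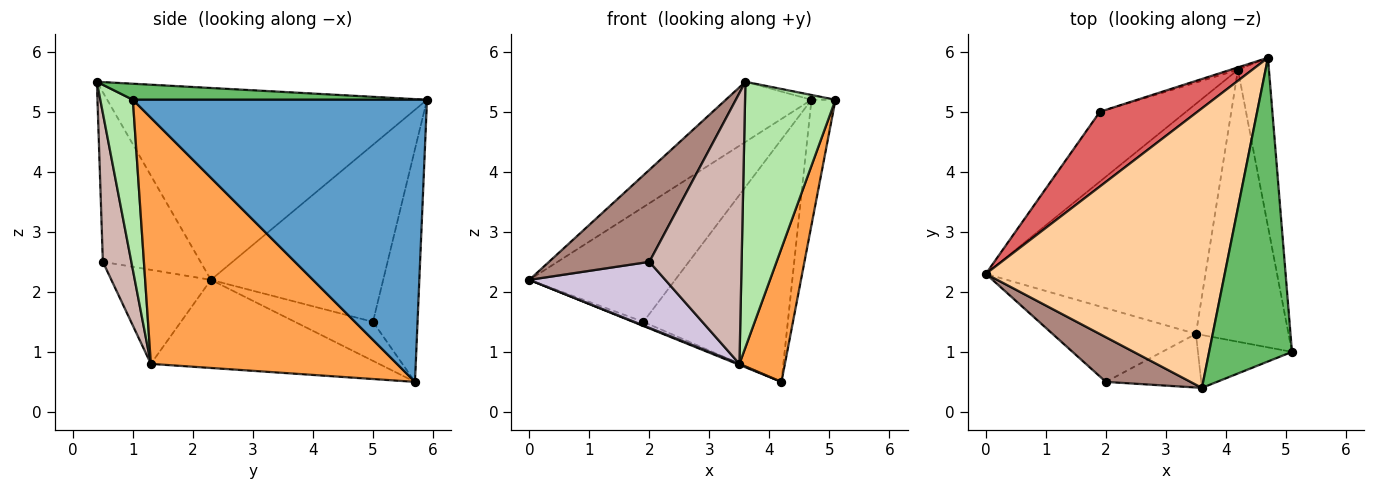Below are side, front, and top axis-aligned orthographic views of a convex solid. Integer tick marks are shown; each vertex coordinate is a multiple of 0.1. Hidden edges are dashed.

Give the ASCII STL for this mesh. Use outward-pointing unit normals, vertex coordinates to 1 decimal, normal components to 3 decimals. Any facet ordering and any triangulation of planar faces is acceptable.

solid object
 facet normal 0.991 0.081 -0.109
  outer loop
   vertex 4.2 5.7 0.5
   vertex 4.7 5.9 5.2
   vertex 5.1 1.0 5.2
  endloop
 endfacet
 facet normal -0.372 -0.004 -0.928
  outer loop
   vertex 3.5 1.3 0.8
   vertex 0.0 2.3 2.2
   vertex 4.2 5.7 0.5
  endloop
 endfacet
 facet normal 0.922 -0.170 -0.347
  outer loop
   vertex 3.5 1.3 0.8
   vertex 4.2 5.7 0.5
   vertex 5.1 1.0 5.2
  endloop
 endfacet
 facet normal -0.618 0.165 0.769
  outer loop
   vertex 3.6 0.4 5.5
   vertex 4.7 5.9 5.2
   vertex 0.0 2.3 2.2
  endloop
 endfacet
 facet normal 0.190 0.016 0.982
  outer loop
   vertex 3.6 0.4 5.5
   vertex 5.1 1.0 5.2
   vertex 4.7 5.9 5.2
  endloop
 endfacet
 facet normal 0.333 -0.925 -0.184
  outer loop
   vertex 3.6 0.4 5.5
   vertex 3.5 1.3 0.8
   vertex 5.1 1.0 5.2
  endloop
 endfacet
 facet normal -0.704 0.596 0.388
  outer loop
   vertex 1.9 5.0 1.5
   vertex 0.0 2.3 2.2
   vertex 4.7 5.9 5.2
  endloop
 endfacet
 facet normal -0.412 0.054 -0.910
  outer loop
   vertex 1.9 5.0 1.5
   vertex 4.2 5.7 0.5
   vertex 0.0 2.3 2.2
  endloop
 endfacet
 facet normal -0.295 0.955 -0.009
  outer loop
   vertex 1.9 5.0 1.5
   vertex 4.7 5.9 5.2
   vertex 4.2 5.7 0.5
  endloop
 endfacet
 facet normal -0.439 -0.599 -0.669
  outer loop
   vertex 2.0 0.5 2.5
   vertex 0.0 2.3 2.2
   vertex 3.5 1.3 0.8
  endloop
 endfacet
 facet normal -0.659 -0.677 0.329
  outer loop
   vertex 2.0 0.5 2.5
   vertex 3.6 0.4 5.5
   vertex 0.0 2.3 2.2
  endloop
 endfacet
 facet normal 0.290 -0.939 -0.186
  outer loop
   vertex 2.0 0.5 2.5
   vertex 3.5 1.3 0.8
   vertex 3.6 0.4 5.5
  endloop
 endfacet
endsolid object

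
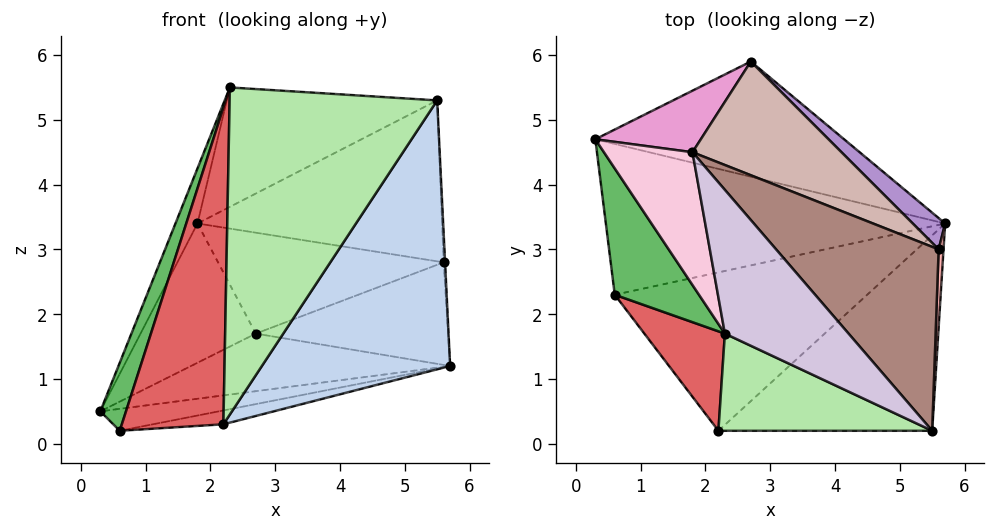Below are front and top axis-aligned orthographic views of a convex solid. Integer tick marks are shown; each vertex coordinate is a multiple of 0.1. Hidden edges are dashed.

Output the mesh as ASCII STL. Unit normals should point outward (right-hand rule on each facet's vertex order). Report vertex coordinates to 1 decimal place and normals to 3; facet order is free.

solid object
 facet normal 0.161 0.142 -0.977
  outer loop
   vertex 0.6 2.3 0.2
   vertex 0.3 4.7 0.5
   vertex 5.7 3.4 1.2
  endloop
 endfacet
 facet normal 0.665 -0.604 -0.439
  outer loop
   vertex 2.2 0.2 0.3
   vertex 5.7 3.4 1.2
   vertex 5.5 0.2 5.3
  endloop
 endfacet
 facet normal 0.174 0.086 -0.981
  outer loop
   vertex 2.2 0.2 0.3
   vertex 0.6 2.3 0.2
   vertex 5.7 3.4 1.2
  endloop
 endfacet
 facet normal 0.218 0.436 -0.873
  outer loop
   vertex 2.7 5.9 1.7
   vertex 5.7 3.4 1.2
   vertex 0.3 4.7 0.5
  endloop
 endfacet
 facet normal -0.946 -0.154 0.286
  outer loop
   vertex 2.3 1.7 5.5
   vertex 0.3 4.7 0.5
   vertex 0.6 2.3 0.2
  endloop
 endfacet
 facet normal -0.396 -0.880 0.262
  outer loop
   vertex 2.3 1.7 5.5
   vertex 2.2 0.2 0.3
   vertex 5.5 0.2 5.3
  endloop
 endfacet
 facet normal -0.786 -0.590 0.185
  outer loop
   vertex 2.3 1.7 5.5
   vertex 0.6 2.3 0.2
   vertex 2.2 0.2 0.3
  endloop
 endfacet
 facet normal 0.997 0.026 0.069
  outer loop
   vertex 5.6 3.0 2.8
   vertex 5.5 0.2 5.3
   vertex 5.7 3.4 1.2
  endloop
 endfacet
 facet normal 0.646 0.730 0.223
  outer loop
   vertex 5.6 3.0 2.8
   vertex 5.7 3.4 1.2
   vertex 2.7 5.9 1.7
  endloop
 endfacet
 facet normal 0.328 0.604 0.727
  outer loop
   vertex 1.8 4.5 3.4
   vertex 2.3 1.7 5.5
   vertex 5.5 0.2 5.3
  endloop
 endfacet
 facet normal 0.354 0.616 0.704
  outer loop
   vertex 1.8 4.5 3.4
   vertex 5.5 0.2 5.3
   vertex 5.6 3.0 2.8
  endloop
 endfacet
 facet normal 0.355 0.620 0.699
  outer loop
   vertex 1.8 4.5 3.4
   vertex 5.6 3.0 2.8
   vertex 2.7 5.9 1.7
  endloop
 endfacet
 facet normal -0.551 0.764 0.337
  outer loop
   vertex 1.8 4.5 3.4
   vertex 2.7 5.9 1.7
   vertex 0.3 4.7 0.5
  endloop
 endfacet
 facet normal -0.866 0.191 0.461
  outer loop
   vertex 1.8 4.5 3.4
   vertex 0.3 4.7 0.5
   vertex 2.3 1.7 5.5
  endloop
 endfacet
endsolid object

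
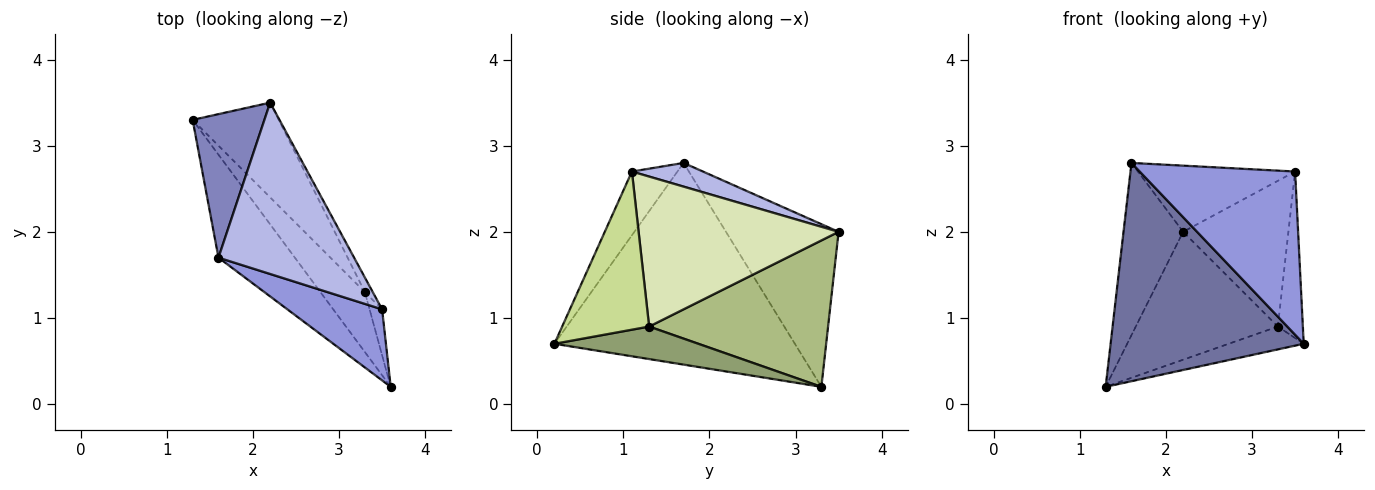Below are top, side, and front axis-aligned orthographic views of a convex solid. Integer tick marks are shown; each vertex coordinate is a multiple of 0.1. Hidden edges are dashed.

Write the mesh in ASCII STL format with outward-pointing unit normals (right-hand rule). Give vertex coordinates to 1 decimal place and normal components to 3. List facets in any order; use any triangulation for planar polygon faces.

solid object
 facet normal -0.748 -0.600 -0.283
  outer loop
   vertex 1.6 1.7 2.8
   vertex 1.3 3.3 0.2
   vertex 3.6 0.2 0.7
  endloop
 endfacet
 facet normal -0.823 0.436 0.363
  outer loop
   vertex 1.6 1.7 2.8
   vertex 2.2 3.5 2.0
   vertex 1.3 3.3 0.2
  endloop
 endfacet
 facet normal -0.259 -0.886 0.386
  outer loop
   vertex 3.5 1.1 2.7
   vertex 1.6 1.7 2.8
   vertex 3.6 0.2 0.7
  endloop
 endfacet
 facet normal 0.161 0.356 0.921
  outer loop
   vertex 3.5 1.1 2.7
   vertex 2.2 3.5 2.0
   vertex 1.6 1.7 2.8
  endloop
 endfacet
 facet normal 0.564 0.294 -0.771
  outer loop
   vertex 3.3 1.3 0.9
   vertex 3.6 0.2 0.7
   vertex 1.3 3.3 0.2
  endloop
 endfacet
 facet normal 0.711 0.565 -0.418
  outer loop
   vertex 3.3 1.3 0.9
   vertex 1.3 3.3 0.2
   vertex 2.2 3.5 2.0
  endloop
 endfacet
 facet normal 0.958 0.275 -0.076
  outer loop
   vertex 3.3 1.3 0.9
   vertex 3.5 1.1 2.7
   vertex 3.6 0.2 0.7
  endloop
 endfacet
 facet normal 0.884 0.465 -0.047
  outer loop
   vertex 3.3 1.3 0.9
   vertex 2.2 3.5 2.0
   vertex 3.5 1.1 2.7
  endloop
 endfacet
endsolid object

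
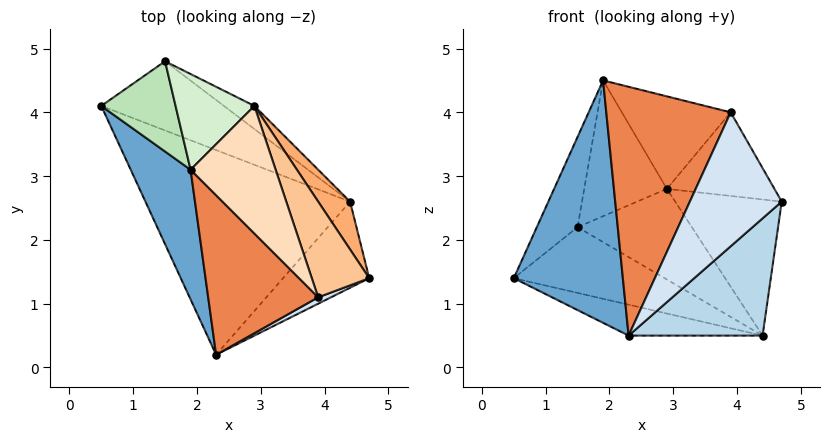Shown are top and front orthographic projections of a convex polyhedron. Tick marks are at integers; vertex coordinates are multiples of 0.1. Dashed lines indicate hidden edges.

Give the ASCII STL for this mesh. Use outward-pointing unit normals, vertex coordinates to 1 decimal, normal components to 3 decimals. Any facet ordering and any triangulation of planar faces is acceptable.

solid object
 facet normal -0.859 -0.452 0.242
  outer loop
   vertex 1.9 3.1 4.5
   vertex 0.5 4.1 1.4
   vertex 2.3 0.2 0.5
  endloop
 endfacet
 facet normal -0.168 0.147 -0.975
  outer loop
   vertex 4.4 2.6 0.5
   vertex 2.3 0.2 0.5
   vertex 0.5 4.1 1.4
  endloop
 endfacet
 facet normal 0.677 -0.593 -0.436
  outer loop
   vertex 4.4 2.6 0.5
   vertex 4.7 1.4 2.6
   vertex 2.3 0.2 0.5
  endloop
 endfacet
 facet normal 0.416 -0.908 0.043
  outer loop
   vertex 3.9 1.1 4.0
   vertex 2.3 0.2 0.5
   vertex 4.7 1.4 2.6
  endloop
 endfacet
 facet normal -0.577 -0.687 0.441
  outer loop
   vertex 3.9 1.1 4.0
   vertex 1.9 3.1 4.5
   vertex 2.3 0.2 0.5
  endloop
 endfacet
 facet normal 0.824 0.535 0.188
  outer loop
   vertex 2.9 4.1 2.8
   vertex 4.7 1.4 2.6
   vertex 4.4 2.6 0.5
  endloop
 endfacet
 facet normal 0.731 0.449 0.514
  outer loop
   vertex 2.9 4.1 2.8
   vertex 3.9 1.1 4.0
   vertex 4.7 1.4 2.6
  endloop
 endfacet
 facet normal 0.620 0.461 0.635
  outer loop
   vertex 2.9 4.1 2.8
   vertex 1.9 3.1 4.5
   vertex 3.9 1.1 4.0
  endloop
 endfacet
 facet normal 0.097 0.686 -0.721
  outer loop
   vertex 1.5 4.8 2.2
   vertex 4.4 2.6 0.5
   vertex 0.5 4.1 1.4
  endloop
 endfacet
 facet normal 0.508 0.834 -0.213
  outer loop
   vertex 1.5 4.8 2.2
   vertex 2.9 4.1 2.8
   vertex 4.4 2.6 0.5
  endloop
 endfacet
 facet normal -0.728 0.485 0.485
  outer loop
   vertex 1.5 4.8 2.2
   vertex 0.5 4.1 1.4
   vertex 1.9 3.1 4.5
  endloop
 endfacet
 facet normal 0.160 0.807 0.569
  outer loop
   vertex 1.5 4.8 2.2
   vertex 1.9 3.1 4.5
   vertex 2.9 4.1 2.8
  endloop
 endfacet
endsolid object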